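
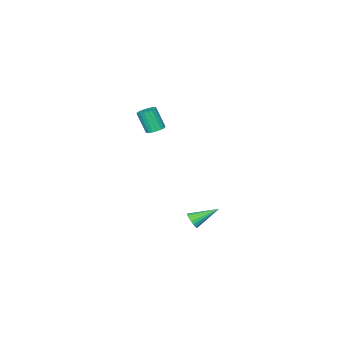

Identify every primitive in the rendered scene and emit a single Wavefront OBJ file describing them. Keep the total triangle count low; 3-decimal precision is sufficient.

v 0.995 0.388 2.77
v 1.263 0.8 2.939
v 1.373 0.244 4.119
v 1.105 -0.168 3.95
v 1.044 0.858 2.986
v 1.155 0.302 4.167
v 0.815 0.823 2.991
v 0.926 0.267 4.172
v 0.622 0.702 2.952
v 0.733 0.146 4.133
v 0.503 0.518 2.877
v 0.613 -0.038 4.058
v 0.481 0.309 2.78
v 0.591 -0.247 3.961
v 0.561 0.115 2.682
v 0.671 -0.441 3.863
v 0.727 -0.024 2.601
v 0.837 -0.58 3.781
v 0.945 -0.082 2.553
v 1.056 -0.638 3.734
v 1.174 -0.047 2.548
v 1.285 -0.603 3.729
v 1.367 0.074 2.587
v 1.478 -0.482 3.768
v 1.487 0.258 2.662
v 1.597 -0.298 3.843
v 1.509 0.467 2.759
v 1.619 -0.089 3.94
v 1.429 0.661 2.857
v 1.539 0.105 4.038
v -0.207 1.782 -3.8
v 0.118 1.891 -3.408
v -1.353 2.538 -3.06
v 0.146 2.072 -3.55
v 0.103 2.195 -3.742
v -0 2.237 -3.944
v -0.144 2.188 -4.119
v -0.301 2.059 -4.23
v -0.439 1.875 -4.255
v -0.531 1.673 -4.191
v -0.559 1.492 -4.049
v -0.517 1.369 -3.858
v -0.413 1.327 -3.655
v -0.269 1.376 -3.481
v -0.112 1.505 -3.37
v 0.026 1.689 -3.344
f 2 1 5
f 2 5 3
f 3 5 6
f 3 6 4
f 5 1 7
f 5 7 6
f 6 7 8
f 6 8 4
f 7 1 9
f 7 9 8
f 8 9 10
f 8 10 4
f 9 1 11
f 9 11 10
f 10 11 12
f 10 12 4
f 11 1 13
f 11 13 12
f 12 13 14
f 12 14 4
f 13 1 15
f 13 15 14
f 14 15 16
f 14 16 4
f 15 1 17
f 15 17 16
f 16 17 18
f 16 18 4
f 17 1 19
f 17 19 18
f 18 19 20
f 18 20 4
f 19 1 21
f 19 21 20
f 20 21 22
f 20 22 4
f 21 1 23
f 21 23 22
f 22 23 24
f 22 24 4
f 23 1 25
f 23 25 24
f 24 25 26
f 24 26 4
f 25 1 27
f 25 27 26
f 26 27 28
f 26 28 4
f 27 1 29
f 27 29 28
f 28 29 30
f 28 30 4
f 29 1 2
f 29 2 30
f 30 2 3
f 30 3 4
f 32 31 34
f 32 34 33
f 34 31 35
f 34 35 33
f 35 31 36
f 35 36 33
f 36 31 37
f 36 37 33
f 37 31 38
f 37 38 33
f 38 31 39
f 38 39 33
f 39 31 40
f 39 40 33
f 40 31 41
f 40 41 33
f 41 31 42
f 41 42 33
f 42 31 43
f 42 43 33
f 43 31 44
f 43 44 33
f 44 31 45
f 44 45 33
f 45 31 46
f 45 46 33
f 46 31 32
f 46 32 33



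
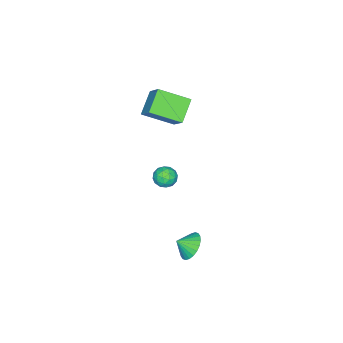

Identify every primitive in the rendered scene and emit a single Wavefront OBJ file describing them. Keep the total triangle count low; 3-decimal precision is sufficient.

v -4.283 -2.346 3.739
v -3.545 -1.265 5.018
v -5.272 -0.627 2.857
v -4.534 0.454 4.136
v -2.886 -2.074 2.704
v -2.148 -0.993 3.983
v -3.875 -0.355 1.822
v -3.137 0.726 3.101
v 0.726 3.796 -4.15
v 1.182 3.413 -4.966
v 1.254 3.144 -3.55
v 1.43 3.704 -4.868
v 1.571 4.008 -4.661
v 1.583 4.28 -4.377
v 1.465 4.478 -4.057
v 1.234 4.573 -3.752
v 0.926 4.549 -3.507
v 0.588 4.41 -3.36
v 0.271 4.178 -3.333
v 0.023 3.887 -3.431
v -0.118 3.583 -3.638
v -0.13 3.311 -3.923
v -0.012 3.113 -4.242
v 0.219 3.018 -4.547
v 0.527 3.042 -4.792
v 0.865 3.181 -4.939
v 0.452 2.716 1.93
v 0.971 2.693 1.351
v 0.689 1.507 2.189
v 1.208 1.484 1.61
v 1.357 1.901 2.25
v 1.211 2.648 2.09
v 0.449 1.552 1.45
v 0.303 2.299 1.29
v 0.969 1.974 1.054
v 1.53 2.19 1.548
v 0.13 2.01 1.992
v 0.691 2.226 2.486
v 0.691 2.811 1.618
v 0.969 1.389 1.922
v 1.057 1.634 2.298
v 1.362 1.621 1.958
v 0.832 2.784 2.052
v 1.137 2.771 1.712
v 1.364 2.305 2.24
v 0.523 1.429 1.828
v 0.828 1.416 1.488
v 0.298 2.579 1.582
v 0.603 2.566 1.242
v 0.296 1.895 1.3
v 0.995 2.375 1.103
v 1.134 1.664 1.255
v 0.688 1.704 1.161
v 0.602 2.143 1.067
v 1.324 2.502 1.393
v 1.464 1.791 1.545
v 1.551 2.036 1.922
v 1.465 2.475 1.828
v 1.323 2.079 1.219
v 0.196 2.409 1.995
v 0.336 1.698 2.147
v 0.195 1.725 1.712
v 0.109 2.164 1.618
v 0.526 2.536 2.285
v 0.665 1.825 2.437
v 1.058 2.057 2.473
v 0.972 2.496 2.379
v 0.337 2.121 2.321
f 2 4 1
f 5 2 1
f 1 4 3
f 3 5 1
f 2 8 4
f 6 2 5
f 6 8 2
f 4 8 3
f 7 5 3
f 3 8 7
f 7 6 5
f 8 6 7
f 10 9 12
f 10 12 11
f 12 9 13
f 12 13 11
f 13 9 14
f 13 14 11
f 14 9 15
f 14 15 11
f 15 9 16
f 15 16 11
f 16 9 17
f 16 17 11
f 17 9 18
f 17 18 11
f 18 9 19
f 18 19 11
f 19 9 20
f 19 20 11
f 20 9 21
f 20 21 11
f 21 9 22
f 21 22 11
f 22 9 23
f 22 23 11
f 23 9 24
f 23 24 11
f 24 9 25
f 24 25 11
f 25 9 26
f 25 26 11
f 26 9 10
f 26 10 11
f 27 64 43
f 64 38 67
f 43 67 32
f 64 67 43
f 27 43 39
f 43 32 44
f 39 44 28
f 43 44 39
f 27 39 48
f 39 28 49
f 48 49 34
f 39 49 48
f 27 48 60
f 48 34 63
f 60 63 37
f 48 63 60
f 27 60 64
f 60 37 68
f 64 68 38
f 60 68 64
f 28 44 55
f 44 32 58
f 55 58 36
f 44 58 55
f 32 67 45
f 67 38 66
f 45 66 31
f 67 66 45
f 38 68 65
f 68 37 61
f 65 61 29
f 68 61 65
f 37 63 62
f 63 34 50
f 62 50 33
f 63 50 62
f 34 49 54
f 49 28 51
f 54 51 35
f 49 51 54
f 30 56 42
f 56 36 57
f 42 57 31
f 56 57 42
f 30 42 40
f 42 31 41
f 40 41 29
f 42 41 40
f 30 40 47
f 40 29 46
f 47 46 33
f 40 46 47
f 30 47 52
f 47 33 53
f 52 53 35
f 47 53 52
f 30 52 56
f 52 35 59
f 56 59 36
f 52 59 56
f 31 57 45
f 57 36 58
f 45 58 32
f 57 58 45
f 29 41 65
f 41 31 66
f 65 66 38
f 41 66 65
f 33 46 62
f 46 29 61
f 62 61 37
f 46 61 62
f 35 53 54
f 53 33 50
f 54 50 34
f 53 50 54
f 36 59 55
f 59 35 51
f 55 51 28
f 59 51 55



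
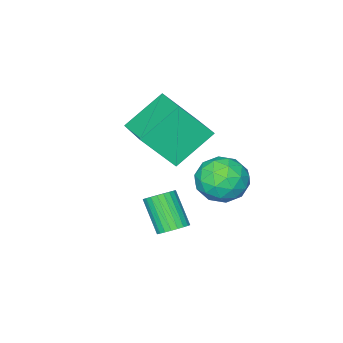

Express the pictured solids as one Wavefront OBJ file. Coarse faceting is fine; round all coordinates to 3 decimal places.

v -2.571 2.609 -3.363
v -2.024 2.174 -4.106
v -3.896 1.746 -3.834
v -3.349 1.311 -4.577
v -3.155 1.084 -3.602
v -2.337 1.618 -3.31
v -3.583 2.302 -4.63
v -2.765 2.836 -4.338
v -2.649 1.985 -4.889
v -2.385 1.232 -4.253
v -3.535 2.688 -3.687
v -3.271 1.935 -3.051
v -2.181 2.467 -3.693
v -3.739 1.453 -4.247
v -3.625 1.319 -3.674
v -3.304 1.064 -4.11
v -2.365 2.14 -3.225
v -2.043 1.885 -3.662
v -2.708 1.244 -3.366
v -3.877 2.035 -4.278
v -3.555 1.78 -4.715
v -2.616 2.856 -3.83
v -2.295 2.601 -4.266
v -3.212 2.676 -4.574
v -2.227 2.101 -4.59
v -3.006 1.593 -4.867
v -3.144 2.176 -4.898
v -2.663 2.489 -4.726
v -2.072 1.658 -4.216
v -2.851 1.151 -4.493
v -2.737 1.017 -3.92
v -2.256 1.331 -3.749
v -2.439 1.547 -4.677
v -3.069 2.769 -3.447
v -3.848 2.262 -3.724
v -3.664 2.589 -4.191
v -3.183 2.903 -4.02
v -2.914 2.327 -3.073
v -3.693 1.819 -3.35
v -3.257 1.431 -3.214
v -2.776 1.744 -3.042
v -3.481 2.373 -3.263
v 0.957 3.958 -3.44
v 1.213 3.553 -3.73
v 1.039 2.657 -2.63
v 0.783 3.062 -2.34
v 1.382 3.646 -3.628
v 1.209 2.749 -2.527
v 1.487 3.787 -3.497
v 1.313 2.89 -2.397
v 1.511 3.953 -3.357
v 1.337 3.056 -2.257
v 1.45 4.12 -3.23
v 1.277 3.223 -2.13
v 1.315 4.263 -3.135
v 1.141 3.366 -2.035
v 1.124 4.359 -3.087
v 0.951 3.462 -1.987
v 0.909 4.395 -3.092
v 0.736 3.498 -1.992
v 0.701 4.363 -3.15
v 0.527 3.467 -2.05
v 0.531 4.271 -3.253
v 0.358 3.374 -2.152
v 0.427 4.13 -3.383
v 0.253 3.233 -2.283
v 0.403 3.964 -3.523
v 0.229 3.067 -2.423
v 0.463 3.797 -3.65
v 0.29 2.9 -2.55
v 0.599 3.654 -3.745
v 0.425 2.757 -2.645
v 0.789 3.558 -3.793
v 0.616 2.661 -2.693
v 1.004 3.522 -3.788
v 0.831 2.625 -2.688
v -2.212 -0.428 -3.467
v -3.673 -0.131 -2.305
v -1.53 1.224 -3.031
v -2.99 1.521 -1.869
v -1.27 -1.181 -2.091
v -2.73 -0.884 -0.929
v -0.587 0.471 -1.655
v -2.048 0.768 -0.493
f 1 38 17
f 38 12 41
f 17 41 6
f 38 41 17
f 1 17 13
f 17 6 18
f 13 18 2
f 17 18 13
f 1 13 22
f 13 2 23
f 22 23 8
f 13 23 22
f 1 22 34
f 22 8 37
f 34 37 11
f 22 37 34
f 1 34 38
f 34 11 42
f 38 42 12
f 34 42 38
f 2 18 29
f 18 6 32
f 29 32 10
f 18 32 29
f 6 41 19
f 41 12 40
f 19 40 5
f 41 40 19
f 12 42 39
f 42 11 35
f 39 35 3
f 42 35 39
f 11 37 36
f 37 8 24
f 36 24 7
f 37 24 36
f 8 23 28
f 23 2 25
f 28 25 9
f 23 25 28
f 4 30 16
f 30 10 31
f 16 31 5
f 30 31 16
f 4 16 14
f 16 5 15
f 14 15 3
f 16 15 14
f 4 14 21
f 14 3 20
f 21 20 7
f 14 20 21
f 4 21 26
f 21 7 27
f 26 27 9
f 21 27 26
f 4 26 30
f 26 9 33
f 30 33 10
f 26 33 30
f 5 31 19
f 31 10 32
f 19 32 6
f 31 32 19
f 3 15 39
f 15 5 40
f 39 40 12
f 15 40 39
f 7 20 36
f 20 3 35
f 36 35 11
f 20 35 36
f 9 27 28
f 27 7 24
f 28 24 8
f 27 24 28
f 10 33 29
f 33 9 25
f 29 25 2
f 33 25 29
f 44 43 47
f 44 47 45
f 45 47 48
f 45 48 46
f 47 43 49
f 47 49 48
f 48 49 50
f 48 50 46
f 49 43 51
f 49 51 50
f 50 51 52
f 50 52 46
f 51 43 53
f 51 53 52
f 52 53 54
f 52 54 46
f 53 43 55
f 53 55 54
f 54 55 56
f 54 56 46
f 55 43 57
f 55 57 56
f 56 57 58
f 56 58 46
f 57 43 59
f 57 59 58
f 58 59 60
f 58 60 46
f 59 43 61
f 59 61 60
f 60 61 62
f 60 62 46
f 61 43 63
f 61 63 62
f 62 63 64
f 62 64 46
f 63 43 65
f 63 65 64
f 64 65 66
f 64 66 46
f 65 43 67
f 65 67 66
f 66 67 68
f 66 68 46
f 67 43 69
f 67 69 68
f 68 69 70
f 68 70 46
f 69 43 71
f 69 71 70
f 70 71 72
f 70 72 46
f 71 43 73
f 71 73 72
f 72 73 74
f 72 74 46
f 73 43 75
f 73 75 74
f 74 75 76
f 74 76 46
f 75 43 44
f 75 44 76
f 76 44 45
f 76 45 46
f 78 80 77
f 81 78 77
f 77 80 79
f 79 81 77
f 78 84 80
f 82 78 81
f 82 84 78
f 80 84 79
f 83 81 79
f 79 84 83
f 83 82 81
f 84 82 83



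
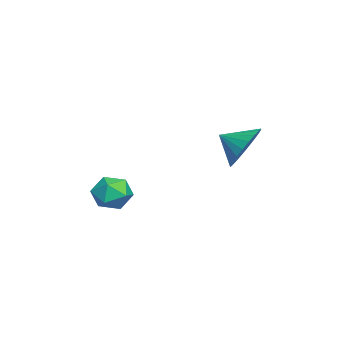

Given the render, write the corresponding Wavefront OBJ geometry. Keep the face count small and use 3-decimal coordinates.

v -1.447 1.019 2.26
v -0.564 0.629 1.823
v -1.613 0.041 2.8
v -0.415 0.796 2.171
v -0.423 0.997 2.533
v -0.587 1.201 2.853
v -0.882 1.377 3.083
v -1.263 1.499 3.187
v -1.672 1.548 3.151
v -2.047 1.517 2.979
v -2.331 1.41 2.697
v -2.48 1.243 2.349
v -2.471 1.042 1.988
v -2.307 0.838 1.668
v -2.012 0.662 1.438
v -1.631 0.539 1.333
v -1.222 0.49 1.37
v -0.847 0.522 1.542
v -1.091 -2.992 -0.115
v -0.553 -3.392 -0.641
v -1.087 -4.088 0.721
v -0.549 -4.488 0.195
v -0.284 -3.814 0.643
v -0.287 -3.136 0.126
v -1.353 -4.344 -0.046
v -1.356 -3.666 -0.563
v -0.715 -4.227 -0.599
v -0.055 -3.899 -0.173
v -1.585 -3.581 0.253
v -0.925 -3.253 0.679
f 2 1 4
f 2 4 3
f 4 1 5
f 4 5 3
f 5 1 6
f 5 6 3
f 6 1 7
f 6 7 3
f 7 1 8
f 7 8 3
f 8 1 9
f 8 9 3
f 9 1 10
f 9 10 3
f 10 1 11
f 10 11 3
f 11 1 12
f 11 12 3
f 12 1 13
f 12 13 3
f 13 1 14
f 13 14 3
f 14 1 15
f 14 15 3
f 15 1 16
f 15 16 3
f 16 1 17
f 16 17 3
f 17 1 18
f 17 18 3
f 18 1 2
f 18 2 3
f 19 30 24
f 19 24 20
f 19 20 26
f 19 26 29
f 19 29 30
f 20 24 28
f 24 30 23
f 30 29 21
f 29 26 25
f 26 20 27
f 22 28 23
f 22 23 21
f 22 21 25
f 22 25 27
f 22 27 28
f 23 28 24
f 21 23 30
f 25 21 29
f 27 25 26
f 28 27 20



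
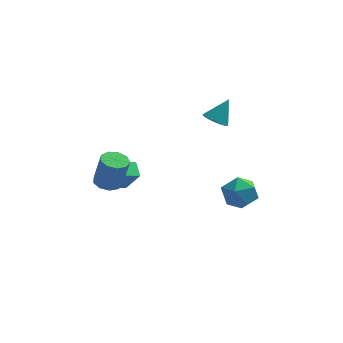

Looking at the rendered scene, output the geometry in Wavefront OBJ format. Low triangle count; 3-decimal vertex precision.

v -4.717 2.571 -3.844
v -3.849 2.093 -2.354
v -5.036 3.495 -3.363
v -4.167 3.018 -1.872
v -3.473 3.262 -4.348
v -2.604 2.785 -2.857
v -3.791 4.187 -3.866
v -2.923 3.709 -2.376
v 2.756 -1.027 -0.069
v 3.467 -1.218 -0.947
v 2.973 -2.782 0.487
v 3.684 -2.973 -0.391
v 4.006 -2.287 0.469
v 3.872 -1.202 0.125
v 2.568 -2.798 -0.585
v 2.434 -1.713 -0.929
v 3.351 -2.312 -1.266
v 4.24 -1.996 -0.615
v 2.2 -2.004 0.155
v 3.089 -1.688 0.806
v 1.662 2.393 2.46
v 2.308 1.94 2.327
v 2.378 3.027 3.78
v 2.379 2.197 2.165
v 2.341 2.484 2.048
v 2.2 2.757 1.993
v 1.977 2.975 2.01
v 1.706 3.104 2.095
v 1.428 3.125 2.236
v 1.186 3.035 2.411
v 1.016 2.847 2.593
v 0.945 2.59 2.755
v 0.982 2.303 2.872
v 1.123 2.03 2.927
v 1.346 1.812 2.91
v 1.618 1.683 2.825
v 1.895 1.662 2.684
v 2.138 1.752 2.509
v -4.225 0.635 -1.804
v -3.623 1.223 -1.921
v -3.172 1.152 0.047
v -3.775 0.565 0.164
v -4.129 1.48 -1.795
v -3.678 1.409 0.172
v -4.681 1.341 -1.674
v -4.23 1.271 0.294
v -5.019 0.873 -1.613
v -4.568 0.802 0.354
v -4.986 0.293 -1.642
v -4.535 0.222 0.326
v -4.597 -0.127 -1.746
v -4.146 -0.198 0.222
v -4.034 -0.19 -1.877
v -3.583 -0.26 0.09
v -3.561 0.134 -1.974
v -3.11 0.063 -0.006
v -3.398 0.692 -1.991
v -2.947 0.621 -0.024
f 2 4 1
f 5 2 1
f 1 4 3
f 3 5 1
f 2 8 4
f 6 2 5
f 6 8 2
f 4 8 3
f 7 5 3
f 3 8 7
f 7 6 5
f 8 6 7
f 9 20 14
f 9 14 10
f 9 10 16
f 9 16 19
f 9 19 20
f 10 14 18
f 14 20 13
f 20 19 11
f 19 16 15
f 16 10 17
f 12 18 13
f 12 13 11
f 12 11 15
f 12 15 17
f 12 17 18
f 13 18 14
f 11 13 20
f 15 11 19
f 17 15 16
f 18 17 10
f 22 21 24
f 22 24 23
f 24 21 25
f 24 25 23
f 25 21 26
f 25 26 23
f 26 21 27
f 26 27 23
f 27 21 28
f 27 28 23
f 28 21 29
f 28 29 23
f 29 21 30
f 29 30 23
f 30 21 31
f 30 31 23
f 31 21 32
f 31 32 23
f 32 21 33
f 32 33 23
f 33 21 34
f 33 34 23
f 34 21 35
f 34 35 23
f 35 21 36
f 35 36 23
f 36 21 37
f 36 37 23
f 37 21 38
f 37 38 23
f 38 21 22
f 38 22 23
f 40 39 43
f 40 43 41
f 41 43 44
f 41 44 42
f 43 39 45
f 43 45 44
f 44 45 46
f 44 46 42
f 45 39 47
f 45 47 46
f 46 47 48
f 46 48 42
f 47 39 49
f 47 49 48
f 48 49 50
f 48 50 42
f 49 39 51
f 49 51 50
f 50 51 52
f 50 52 42
f 51 39 53
f 51 53 52
f 52 53 54
f 52 54 42
f 53 39 55
f 53 55 54
f 54 55 56
f 54 56 42
f 55 39 57
f 55 57 56
f 56 57 58
f 56 58 42
f 57 39 40
f 57 40 58
f 58 40 41
f 58 41 42



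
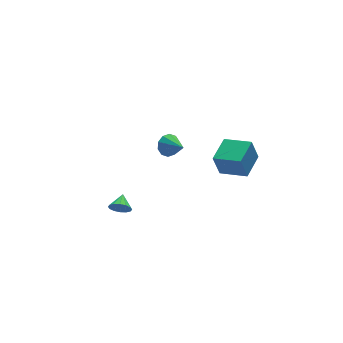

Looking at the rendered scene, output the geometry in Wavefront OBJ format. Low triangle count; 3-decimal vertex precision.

v 0.776 3.416 2.902
v 1.421 3.289 2.396
v 1.124 2.084 3.678
v 1.585 3.566 2.796
v 1.44 3.785 3.236
v 1.041 3.862 3.549
v 0.541 3.77 3.615
v 0.13 3.542 3.408
v -0.034 3.266 3.008
v 0.112 3.047 2.568
v 0.511 2.969 2.255
v 1.011 3.061 2.189
v 2.892 0.683 1.603
v 2.478 0.832 3.131
v 4.29 1.912 1.861
v 3.877 2.061 3.389
v 4.043 -0.721 2.051
v 3.63 -0.572 3.579
v 5.442 0.508 2.309
v 5.028 0.657 3.837
v -4.091 -0.053 1.915
v -3.698 -0.05 1.312
v -3.529 0.753 2.285
v -3.982 0.18 1.242
v -4.296 0.347 1.353
v -4.555 0.408 1.615
v -4.689 0.345 1.956
v -4.663 0.175 2.287
v -4.484 -0.056 2.518
v -4.199 -0.286 2.588
v -3.885 -0.454 2.477
v -3.627 -0.514 2.216
v -3.492 -0.451 1.874
v -3.518 -0.281 1.543
f 2 1 4
f 2 4 3
f 4 1 5
f 4 5 3
f 5 1 6
f 5 6 3
f 6 1 7
f 6 7 3
f 7 1 8
f 7 8 3
f 8 1 9
f 8 9 3
f 9 1 10
f 9 10 3
f 10 1 11
f 10 11 3
f 11 1 12
f 11 12 3
f 12 1 2
f 12 2 3
f 14 16 13
f 17 14 13
f 13 16 15
f 15 17 13
f 14 20 16
f 18 14 17
f 18 20 14
f 16 20 15
f 19 17 15
f 15 20 19
f 19 18 17
f 20 18 19
f 22 21 24
f 22 24 23
f 24 21 25
f 24 25 23
f 25 21 26
f 25 26 23
f 26 21 27
f 26 27 23
f 27 21 28
f 27 28 23
f 28 21 29
f 28 29 23
f 29 21 30
f 29 30 23
f 30 21 31
f 30 31 23
f 31 21 32
f 31 32 23
f 32 21 33
f 32 33 23
f 33 21 34
f 33 34 23
f 34 21 22
f 34 22 23



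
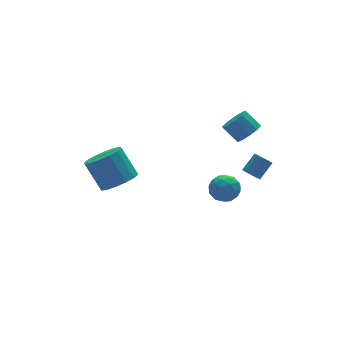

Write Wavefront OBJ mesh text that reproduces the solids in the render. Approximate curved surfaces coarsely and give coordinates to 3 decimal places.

v 1.892 -1.892 0.989
v 2.206 -1.684 0.603
v 3.043 -1.46 1.404
v 2.728 -1.668 1.791
v 1.995 -1.419 0.75
v 2.832 -1.195 1.551
v 1.735 -1.375 1.009
v 2.572 -1.152 1.81
v 1.549 -1.573 1.259
v 2.385 -1.35 2.06
v 1.523 -1.92 1.383
v 2.36 -1.697 2.184
v 1.669 -2.254 1.323
v 2.506 -2.03 2.124
v 1.92 -2.418 1.107
v 2.757 -2.194 1.908
v 2.157 -2.336 0.836
v 2.994 -2.112 1.637
v 2.27 -2.046 0.637
v 3.107 -1.822 1.438
v 2.176 -1.101 3.556
v 2.737 -1.32 4.097
v 2.286 -0.577 4.865
v 1.724 -0.359 4.324
v 2.919 -0.936 3.833
v 2.467 -0.193 4.601
v 2.817 -0.615 3.462
v 2.365 0.128 4.23
v 2.47 -0.48 3.128
v 2.018 0.263 3.896
v 2.01 -0.582 2.957
v 1.559 0.161 3.725
v 1.614 -0.883 3.015
v 1.163 -0.14 3.783
v 1.433 -1.267 3.279
v 0.981 -0.524 4.047
v 1.535 -1.588 3.65
v 1.083 -0.845 4.418
v 1.882 -1.723 3.984
v 1.43 -0.98 4.752
v 2.341 -1.621 4.155
v 1.89 -0.878 4.923
v 1.662 2.071 -2.964
v 2.312 2.196 -2.318
v 2.288 0.764 -3.342
v 2.938 0.889 -2.696
v 2.063 0.725 -2.445
v 1.676 1.532 -2.212
v 2.924 1.428 -3.448
v 2.537 2.235 -3.215
v 3.092 1.798 -2.617
v 2.56 1.364 -1.997
v 2.04 1.596 -3.663
v 1.508 1.162 -3.043
v 1.932 2.248 -2.608
v 2.668 0.712 -3.052
v 2.154 0.615 -2.905
v 2.536 0.689 -2.525
v 1.558 1.858 -2.546
v 1.94 1.931 -2.166
v 1.794 1.067 -2.24
v 2.66 1.029 -3.494
v 3.042 1.102 -3.114
v 2.064 2.271 -3.135
v 2.446 2.345 -2.755
v 2.806 1.893 -3.42
v 2.773 2.088 -2.404
v 3.141 1.32 -2.626
v 3.133 1.636 -3.068
v 2.905 2.111 -2.931
v 2.46 1.833 -2.04
v 2.828 1.065 -2.262
v 2.314 0.968 -2.114
v 2.086 1.443 -1.977
v 2.919 1.599 -2.216
v 1.772 1.895 -3.398
v 2.14 1.127 -3.62
v 2.514 1.517 -3.683
v 2.286 1.992 -3.546
v 1.459 1.64 -3.034
v 1.827 0.872 -3.256
v 1.695 0.849 -2.729
v 1.467 1.324 -2.592
v 1.681 1.361 -3.444
v -3.505 2.283 -0.569
v -2.429 2.394 -0.368
v -2.819 3.488 1.11
v -3.895 3.377 0.909
v -2.559 2.823 -0.719
v -2.948 3.917 0.759
v -2.942 3.107 -1.031
v -3.331 4.201 0.447
v -3.475 3.17 -1.218
v -3.865 4.265 0.26
v -4.017 2.996 -1.232
v -4.407 4.09 0.246
v -4.422 2.63 -1.068
v -4.812 3.725 0.41
v -4.581 2.172 -0.77
v -4.971 3.266 0.708
v -4.452 1.743 -0.419
v -4.841 2.837 1.059
v -4.069 1.459 -0.107
v -4.458 2.553 1.371
v -3.535 1.395 0.08
v -3.925 2.49 1.558
v -2.993 1.57 0.094
v -3.383 2.664 1.572
v -2.588 1.935 -0.07
v -2.978 3.03 1.408
f 2 1 5
f 2 5 3
f 3 5 6
f 3 6 4
f 5 1 7
f 5 7 6
f 6 7 8
f 6 8 4
f 7 1 9
f 7 9 8
f 8 9 10
f 8 10 4
f 9 1 11
f 9 11 10
f 10 11 12
f 10 12 4
f 11 1 13
f 11 13 12
f 12 13 14
f 12 14 4
f 13 1 15
f 13 15 14
f 14 15 16
f 14 16 4
f 15 1 17
f 15 17 16
f 16 17 18
f 16 18 4
f 17 1 19
f 17 19 18
f 18 19 20
f 18 20 4
f 19 1 2
f 19 2 20
f 20 2 3
f 20 3 4
f 22 21 25
f 22 25 23
f 23 25 26
f 23 26 24
f 25 21 27
f 25 27 26
f 26 27 28
f 26 28 24
f 27 21 29
f 27 29 28
f 28 29 30
f 28 30 24
f 29 21 31
f 29 31 30
f 30 31 32
f 30 32 24
f 31 21 33
f 31 33 32
f 32 33 34
f 32 34 24
f 33 21 35
f 33 35 34
f 34 35 36
f 34 36 24
f 35 21 37
f 35 37 36
f 36 37 38
f 36 38 24
f 37 21 39
f 37 39 38
f 38 39 40
f 38 40 24
f 39 21 41
f 39 41 40
f 40 41 42
f 40 42 24
f 41 21 22
f 41 22 42
f 42 22 23
f 42 23 24
f 43 80 59
f 80 54 83
f 59 83 48
f 80 83 59
f 43 59 55
f 59 48 60
f 55 60 44
f 59 60 55
f 43 55 64
f 55 44 65
f 64 65 50
f 55 65 64
f 43 64 76
f 64 50 79
f 76 79 53
f 64 79 76
f 43 76 80
f 76 53 84
f 80 84 54
f 76 84 80
f 44 60 71
f 60 48 74
f 71 74 52
f 60 74 71
f 48 83 61
f 83 54 82
f 61 82 47
f 83 82 61
f 54 84 81
f 84 53 77
f 81 77 45
f 84 77 81
f 53 79 78
f 79 50 66
f 78 66 49
f 79 66 78
f 50 65 70
f 65 44 67
f 70 67 51
f 65 67 70
f 46 72 58
f 72 52 73
f 58 73 47
f 72 73 58
f 46 58 56
f 58 47 57
f 56 57 45
f 58 57 56
f 46 56 63
f 56 45 62
f 63 62 49
f 56 62 63
f 46 63 68
f 63 49 69
f 68 69 51
f 63 69 68
f 46 68 72
f 68 51 75
f 72 75 52
f 68 75 72
f 47 73 61
f 73 52 74
f 61 74 48
f 73 74 61
f 45 57 81
f 57 47 82
f 81 82 54
f 57 82 81
f 49 62 78
f 62 45 77
f 78 77 53
f 62 77 78
f 51 69 70
f 69 49 66
f 70 66 50
f 69 66 70
f 52 75 71
f 75 51 67
f 71 67 44
f 75 67 71
f 86 85 89
f 86 89 87
f 87 89 90
f 87 90 88
f 89 85 91
f 89 91 90
f 90 91 92
f 90 92 88
f 91 85 93
f 91 93 92
f 92 93 94
f 92 94 88
f 93 85 95
f 93 95 94
f 94 95 96
f 94 96 88
f 95 85 97
f 95 97 96
f 96 97 98
f 96 98 88
f 97 85 99
f 97 99 98
f 98 99 100
f 98 100 88
f 99 85 101
f 99 101 100
f 100 101 102
f 100 102 88
f 101 85 103
f 101 103 102
f 102 103 104
f 102 104 88
f 103 85 105
f 103 105 104
f 104 105 106
f 104 106 88
f 105 85 107
f 105 107 106
f 106 107 108
f 106 108 88
f 107 85 109
f 107 109 108
f 108 109 110
f 108 110 88
f 109 85 86
f 109 86 110
f 110 86 87
f 110 87 88



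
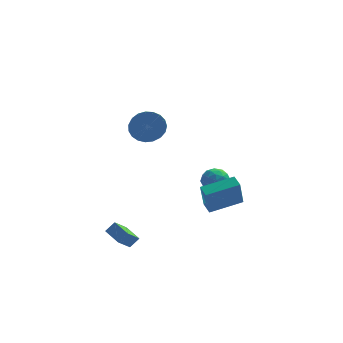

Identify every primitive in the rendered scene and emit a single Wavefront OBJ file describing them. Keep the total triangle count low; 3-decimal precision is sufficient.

v -3.039 -3.837 -4.353
v -3.651 -4.592 -3.505
v -3.833 -2.842 -4.041
v -4.445 -3.597 -3.193
v -2.515 -3.603 -3.767
v -3.127 -4.358 -2.919
v -3.309 -2.608 -3.455
v -3.921 -3.363 -2.607
v 0.913 2.887 -2.549
v 1.69 3.006 -3.076
v 1.73 2.094 -1.524
v 2.507 2.213 -2.051
v 2.119 2.953 -1.607
v 1.614 3.443 -2.24
v 1.806 1.657 -2.36
v 1.301 2.147 -2.993
v 2.242 2.246 -2.959
v 2.435 3.047 -2.494
v 0.985 2.053 -2.106
v 1.178 2.854 -1.641
v 1.23 3.016 -2.902
v 2.19 2.084 -1.698
v 1.962 2.519 -1.437
v 2.419 2.589 -1.746
v 1.185 3.273 -2.411
v 1.642 3.343 -2.721
v 1.894 3.312 -1.857
v 1.778 1.757 -1.879
v 2.235 1.827 -2.189
v 1.001 2.511 -2.854
v 1.458 2.581 -3.163
v 1.526 1.788 -2.743
v 2.011 2.639 -3.144
v 2.491 2.173 -2.541
v 2.079 1.846 -2.723
v 1.782 2.134 -3.095
v 2.124 3.11 -2.87
v 2.604 2.644 -2.268
v 2.376 3.079 -2.007
v 2.08 3.367 -2.379
v 2.449 2.663 -2.801
v 0.816 2.456 -2.332
v 1.296 1.99 -1.73
v 1.34 1.733 -2.221
v 1.044 2.021 -2.593
v 0.929 2.927 -2.059
v 1.409 2.461 -1.456
v 1.638 2.966 -1.505
v 1.341 3.254 -1.877
v 0.971 2.437 -1.799
v 1.406 -0.251 -3.471
v 1.2 -0.974 -1.607
v 1.063 0.497 -3.219
v 0.857 -0.227 -1.355
v 3.383 0.487 -2.965
v 3.177 -0.237 -1.101
v 3.04 1.234 -2.713
v 2.834 0.511 -0.849
v -2.244 0.015 3.398
v -1.492 -0.303 2.706
v -1.324 -2.093 3.711
v -2.076 -1.775 4.402
v -1.249 -0.103 3.021
v -1.082 -1.894 4.026
v -1.179 0.117 3.401
v -1.011 -1.673 4.406
v -1.292 0.319 3.781
v -1.125 -1.471 4.786
v -1.57 0.469 4.094
v -1.403 -1.321 5.099
v -1.965 0.541 4.287
v -1.797 -1.25 5.292
v -2.408 0.521 4.326
v -2.24 -1.269 5.331
v -2.822 0.414 4.205
v -2.654 -1.376 5.21
v -3.137 0.238 3.944
v -2.969 -1.552 4.949
v -3.297 0.024 3.588
v -3.129 -1.767 4.593
v -3.275 -0.192 3.2
v -3.107 -1.983 4.205
v -3.075 -0.372 2.846
v -2.907 -2.163 3.851
v -2.731 -0.485 2.587
v -2.563 -2.276 3.592
v -2.303 -0.512 2.468
v -2.135 -2.302 3.473
v -1.865 -0.447 2.51
v -1.697 -2.238 3.515
f 2 4 1
f 5 2 1
f 1 4 3
f 3 5 1
f 2 8 4
f 6 2 5
f 6 8 2
f 4 8 3
f 7 5 3
f 3 8 7
f 7 6 5
f 8 6 7
f 9 46 25
f 46 20 49
f 25 49 14
f 46 49 25
f 9 25 21
f 25 14 26
f 21 26 10
f 25 26 21
f 9 21 30
f 21 10 31
f 30 31 16
f 21 31 30
f 9 30 42
f 30 16 45
f 42 45 19
f 30 45 42
f 9 42 46
f 42 19 50
f 46 50 20
f 42 50 46
f 10 26 37
f 26 14 40
f 37 40 18
f 26 40 37
f 14 49 27
f 49 20 48
f 27 48 13
f 49 48 27
f 20 50 47
f 50 19 43
f 47 43 11
f 50 43 47
f 19 45 44
f 45 16 32
f 44 32 15
f 45 32 44
f 16 31 36
f 31 10 33
f 36 33 17
f 31 33 36
f 12 38 24
f 38 18 39
f 24 39 13
f 38 39 24
f 12 24 22
f 24 13 23
f 22 23 11
f 24 23 22
f 12 22 29
f 22 11 28
f 29 28 15
f 22 28 29
f 12 29 34
f 29 15 35
f 34 35 17
f 29 35 34
f 12 34 38
f 34 17 41
f 38 41 18
f 34 41 38
f 13 39 27
f 39 18 40
f 27 40 14
f 39 40 27
f 11 23 47
f 23 13 48
f 47 48 20
f 23 48 47
f 15 28 44
f 28 11 43
f 44 43 19
f 28 43 44
f 17 35 36
f 35 15 32
f 36 32 16
f 35 32 36
f 18 41 37
f 41 17 33
f 37 33 10
f 41 33 37
f 52 54 51
f 55 52 51
f 51 54 53
f 53 55 51
f 52 58 54
f 56 52 55
f 56 58 52
f 54 58 53
f 57 55 53
f 53 58 57
f 57 56 55
f 58 56 57
f 60 59 63
f 60 63 61
f 61 63 64
f 61 64 62
f 63 59 65
f 63 65 64
f 64 65 66
f 64 66 62
f 65 59 67
f 65 67 66
f 66 67 68
f 66 68 62
f 67 59 69
f 67 69 68
f 68 69 70
f 68 70 62
f 69 59 71
f 69 71 70
f 70 71 72
f 70 72 62
f 71 59 73
f 71 73 72
f 72 73 74
f 72 74 62
f 73 59 75
f 73 75 74
f 74 75 76
f 74 76 62
f 75 59 77
f 75 77 76
f 76 77 78
f 76 78 62
f 77 59 79
f 77 79 78
f 78 79 80
f 78 80 62
f 79 59 81
f 79 81 80
f 80 81 82
f 80 82 62
f 81 59 83
f 81 83 82
f 82 83 84
f 82 84 62
f 83 59 85
f 83 85 84
f 84 85 86
f 84 86 62
f 85 59 87
f 85 87 86
f 86 87 88
f 86 88 62
f 87 59 89
f 87 89 88
f 88 89 90
f 88 90 62
f 89 59 60
f 89 60 90
f 90 60 61
f 90 61 62



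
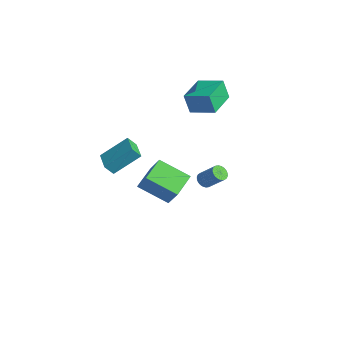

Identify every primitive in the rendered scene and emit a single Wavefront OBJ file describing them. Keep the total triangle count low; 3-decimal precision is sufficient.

v -2.551 -3.938 0.879
v -2.109 -2.455 2.099
v -2.401 -3.465 0.251
v -1.96 -1.983 1.47
v -1.24 -4.337 0.89
v -0.799 -2.855 2.109
v -1.091 -3.865 0.261
v -0.649 -2.382 1.481
v -3.995 1.991 -4.735
v -5.36 0.687 -3.707
v -2.984 2.04 -3.332
v -4.35 0.736 -2.303
v -3.15 0.664 -5.297
v -4.516 -0.64 -4.268
v -2.14 0.713 -3.893
v -3.505 -0.591 -2.865
v -2.97 1.971 2.223
v -3.224 1.706 3.533
v -4.144 3.562 2.317
v -4.399 3.298 3.626
v -1.701 2.882 2.654
v -1.956 2.618 3.963
v -2.876 4.474 2.747
v -3.13 4.209 4.057
v 1.787 0.194 0.147
v 2.086 -0.229 0.102
v 2.932 0.263 1.088
v 2.633 0.686 1.133
v 2.172 -0.106 -0.034
v 3.018 0.387 0.952
v 2.199 0.064 -0.142
v 3.046 0.556 0.844
v 2.164 0.253 -0.206
v 3.01 0.746 0.78
v 2.071 0.433 -0.217
v 2.918 0.926 0.77
v 1.935 0.577 -0.172
v 2.782 1.069 0.815
v 1.776 0.662 -0.078
v 2.623 1.155 0.908
v 1.619 0.676 0.049
v 2.466 1.169 1.036
v 1.488 0.617 0.192
v 2.334 1.109 1.178
v 1.402 0.493 0.328
v 2.248 0.986 1.314
v 1.374 0.324 0.436
v 2.221 0.816 1.422
v 1.41 0.134 0.5
v 2.256 0.627 1.486
v 1.502 -0.046 0.51
v 2.349 0.447 1.497
v 1.638 -0.189 0.465
v 2.485 0.303 1.452
v 1.797 -0.275 0.372
v 2.644 0.218 1.358
v 1.954 -0.289 0.244
v 2.801 0.204 1.231
f 2 4 1
f 5 2 1
f 1 4 3
f 3 5 1
f 2 8 4
f 6 2 5
f 6 8 2
f 4 8 3
f 7 5 3
f 3 8 7
f 7 6 5
f 8 6 7
f 10 12 9
f 13 10 9
f 9 12 11
f 11 13 9
f 10 16 12
f 14 10 13
f 14 16 10
f 12 16 11
f 15 13 11
f 11 16 15
f 15 14 13
f 16 14 15
f 18 20 17
f 21 18 17
f 17 20 19
f 19 21 17
f 18 24 20
f 22 18 21
f 22 24 18
f 20 24 19
f 23 21 19
f 19 24 23
f 23 22 21
f 24 22 23
f 26 25 29
f 26 29 27
f 27 29 30
f 27 30 28
f 29 25 31
f 29 31 30
f 30 31 32
f 30 32 28
f 31 25 33
f 31 33 32
f 32 33 34
f 32 34 28
f 33 25 35
f 33 35 34
f 34 35 36
f 34 36 28
f 35 25 37
f 35 37 36
f 36 37 38
f 36 38 28
f 37 25 39
f 37 39 38
f 38 39 40
f 38 40 28
f 39 25 41
f 39 41 40
f 40 41 42
f 40 42 28
f 41 25 43
f 41 43 42
f 42 43 44
f 42 44 28
f 43 25 45
f 43 45 44
f 44 45 46
f 44 46 28
f 45 25 47
f 45 47 46
f 46 47 48
f 46 48 28
f 47 25 49
f 47 49 48
f 48 49 50
f 48 50 28
f 49 25 51
f 49 51 50
f 50 51 52
f 50 52 28
f 51 25 53
f 51 53 52
f 52 53 54
f 52 54 28
f 53 25 55
f 53 55 54
f 54 55 56
f 54 56 28
f 55 25 57
f 55 57 56
f 56 57 58
f 56 58 28
f 57 25 26
f 57 26 58
f 58 26 27
f 58 27 28



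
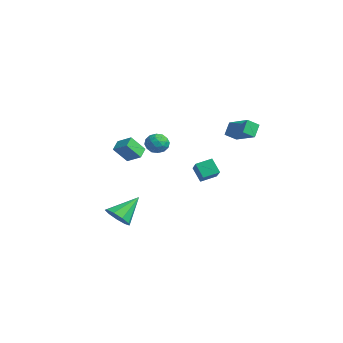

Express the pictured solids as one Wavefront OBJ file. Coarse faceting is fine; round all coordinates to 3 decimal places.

v 1.148 -4.422 -2.242
v 1.945 -4.443 -2.013
v 0.852 -3.118 -1.098
v 1.876 -4.08 -2.444
v 1.467 -3.878 -2.781
v 0.908 -3.93 -2.866
v 0.461 -4.212 -2.659
v 0.336 -4.593 -2.257
v 0.59 -4.894 -1.848
v 1.105 -4.974 -1.624
v 1.64 -4.796 -1.689
v -3.858 -1.998 -0.219
v -3.9 -2.796 0.73
v -4.404 -1.529 0.152
v -4.447 -2.327 1.1
v -3.113 -1.493 0.24
v -3.156 -2.291 1.188
v -3.66 -1.024 0.61
v -3.702 -1.822 1.559
v 2.195 -0.254 0.075
v 1.669 -0.463 0.875
v 2.294 0.612 0.366
v 1.769 0.404 1.167
v 3.651 -0.704 0.913
v 3.126 -0.912 1.714
v 3.751 0.163 1.205
v 3.225 -0.046 2.005
v -2.764 -0.598 0.835
v -2.19 -0.26 1.096
v -2.69 -1.38 1.684
v -2.116 -1.042 1.945
v -2.761 -0.735 1.984
v -2.806 -0.251 1.459
v -2.074 -1.389 1.321
v -2.119 -0.905 0.796
v -1.764 -0.749 1.397
v -2.188 -0.345 1.806
v -2.692 -1.295 0.974
v -3.116 -0.891 1.383
v -2.483 -0.36 0.891
v -2.397 -1.28 1.889
v -2.775 -1.099 1.912
v -2.438 -0.901 2.065
v -2.846 -0.355 1.104
v -2.508 -0.156 1.258
v -2.844 -0.436 1.779
v -2.372 -1.484 1.522
v -2.034 -1.285 1.676
v -2.442 -0.739 0.715
v -2.105 -0.541 0.868
v -2.036 -1.204 1.001
v -1.896 -0.449 1.221
v -1.852 -0.909 1.72
v -1.827 -1.113 1.353
v -1.854 -0.828 1.045
v -2.145 -0.211 1.462
v -2.102 -0.671 1.961
v -2.48 -0.491 1.984
v -2.507 -0.206 1.675
v -1.894 -0.499 1.638
v -2.778 -0.969 0.819
v -2.735 -1.429 1.318
v -2.373 -1.434 1.105
v -2.4 -1.149 0.796
v -3.028 -0.731 1.06
v -2.984 -1.191 1.559
v -3.026 -0.812 1.735
v -3.053 -0.527 1.427
v -2.986 -1.141 1.142
v -0.986 2.745 2.914
v 0.485 3.143 3.491
v -1.001 3.437 2.474
v 0.471 3.835 3.051
v -0.591 2.305 2.209
v 0.881 2.703 2.786
v -0.605 2.997 1.769
v 0.866 3.395 2.346
f 2 1 4
f 2 4 3
f 4 1 5
f 4 5 3
f 5 1 6
f 5 6 3
f 6 1 7
f 6 7 3
f 7 1 8
f 7 8 3
f 8 1 9
f 8 9 3
f 9 1 10
f 9 10 3
f 10 1 11
f 10 11 3
f 11 1 2
f 11 2 3
f 13 15 12
f 16 13 12
f 12 15 14
f 14 16 12
f 13 19 15
f 17 13 16
f 17 19 13
f 15 19 14
f 18 16 14
f 14 19 18
f 18 17 16
f 19 17 18
f 21 23 20
f 24 21 20
f 20 23 22
f 22 24 20
f 21 27 23
f 25 21 24
f 25 27 21
f 23 27 22
f 26 24 22
f 22 27 26
f 26 25 24
f 27 25 26
f 28 65 44
f 65 39 68
f 44 68 33
f 65 68 44
f 28 44 40
f 44 33 45
f 40 45 29
f 44 45 40
f 28 40 49
f 40 29 50
f 49 50 35
f 40 50 49
f 28 49 61
f 49 35 64
f 61 64 38
f 49 64 61
f 28 61 65
f 61 38 69
f 65 69 39
f 61 69 65
f 29 45 56
f 45 33 59
f 56 59 37
f 45 59 56
f 33 68 46
f 68 39 67
f 46 67 32
f 68 67 46
f 39 69 66
f 69 38 62
f 66 62 30
f 69 62 66
f 38 64 63
f 64 35 51
f 63 51 34
f 64 51 63
f 35 50 55
f 50 29 52
f 55 52 36
f 50 52 55
f 31 57 43
f 57 37 58
f 43 58 32
f 57 58 43
f 31 43 41
f 43 32 42
f 41 42 30
f 43 42 41
f 31 41 48
f 41 30 47
f 48 47 34
f 41 47 48
f 31 48 53
f 48 34 54
f 53 54 36
f 48 54 53
f 31 53 57
f 53 36 60
f 57 60 37
f 53 60 57
f 32 58 46
f 58 37 59
f 46 59 33
f 58 59 46
f 30 42 66
f 42 32 67
f 66 67 39
f 42 67 66
f 34 47 63
f 47 30 62
f 63 62 38
f 47 62 63
f 36 54 55
f 54 34 51
f 55 51 35
f 54 51 55
f 37 60 56
f 60 36 52
f 56 52 29
f 60 52 56
f 71 73 70
f 74 71 70
f 70 73 72
f 72 74 70
f 71 77 73
f 75 71 74
f 75 77 71
f 73 77 72
f 76 74 72
f 72 77 76
f 76 75 74
f 77 75 76



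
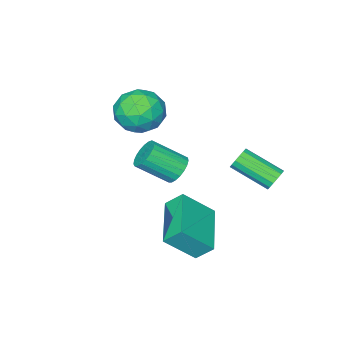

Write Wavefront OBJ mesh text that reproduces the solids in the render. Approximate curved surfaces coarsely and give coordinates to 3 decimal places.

v -0.74 2.689 -0.297
v -0.457 2.574 -0.73
v 0.142 1.135 0.044
v -0.14 1.251 0.477
v -0.29 2.727 -0.575
v 0.309 1.288 0.199
v -0.244 2.87 -0.346
v 0.356 1.431 0.428
v -0.33 2.964 -0.103
v 0.269 1.526 0.671
v -0.526 2.985 0.087
v 0.073 1.547 0.862
v -0.779 2.927 0.175
v -0.18 1.488 0.949
v -1.022 2.805 0.136
v -0.423 1.366 0.91
v -1.189 2.652 -0.019
v -0.59 1.213 0.755
v -1.236 2.509 -0.248
v -0.636 1.07 0.526
v -1.149 2.414 -0.491
v -0.55 0.976 0.283
v -0.953 2.393 -0.682
v -0.354 0.955 0.093
v -0.7 2.452 -0.769
v -0.101 1.013 0.005
v 3.248 1.64 1.764
v 3.719 1.673 1.317
v 4.604 0.832 2.19
v 4.132 0.8 2.636
v 3.772 1.889 1.471
v 4.657 1.048 2.344
v 3.735 2.061 1.676
v 4.619 1.221 2.548
v 3.613 2.161 1.895
v 4.498 1.321 2.768
v 3.428 2.171 2.092
v 4.313 1.331 2.965
v 3.212 2.089 2.232
v 4.097 1.249 3.105
v 3.002 1.93 2.291
v 3.887 1.089 3.164
v 2.835 1.72 2.259
v 3.719 0.88 3.132
v 2.739 1.497 2.141
v 3.623 0.656 3.014
v 2.731 1.298 1.958
v 3.615 0.458 2.831
v 2.812 1.159 1.742
v 3.696 0.318 2.614
v 2.969 1.102 1.529
v 3.853 0.262 2.401
v 3.174 1.139 1.356
v 4.058 0.299 2.229
v 3.391 1.263 1.254
v 4.276 0.422 2.127
v 3.584 1.451 1.241
v 4.469 0.611 2.113
v 0.638 -2.069 1.951
v 1.199 -1.717 2.821
v 2.081 -2.903 1.359
v 2.642 -2.551 2.229
v 1.85 -3.294 2.353
v 0.958 -2.779 2.72
v 2.322 -1.841 1.46
v 1.43 -1.326 1.827
v 2.24 -1.576 2.518
v 1.948 -2.474 3.07
v 1.332 -2.146 1.11
v 1.04 -3.044 1.662
v 0.792 -1.82 2.438
v 2.488 -2.8 1.742
v 2.023 -3.237 1.815
v 2.352 -3.03 2.326
v 0.65 -2.444 2.379
v 0.98 -2.237 2.89
v 1.362 -3.164 2.615
v 2.3 -2.383 1.29
v 2.63 -2.176 1.801
v 0.928 -1.59 1.854
v 1.257 -1.383 2.365
v 1.918 -1.456 1.565
v 1.733 -1.53 2.771
v 2.582 -2.02 2.423
v 2.394 -1.603 1.971
v 1.869 -1.3 2.187
v 1.562 -2.058 3.096
v 2.41 -2.548 2.747
v 1.944 -2.985 2.821
v 1.42 -2.682 3.036
v 2.173 -1.975 2.917
v 0.87 -2.072 1.433
v 1.718 -2.562 1.084
v 1.86 -1.938 1.144
v 1.336 -1.635 1.359
v 0.698 -2.6 1.757
v 1.547 -3.09 1.409
v 1.411 -3.32 1.993
v 0.886 -3.017 2.209
v 1.107 -2.645 1.263
v 1.533 0.815 -2.535
v 1.145 1.384 -1.866
v 3.001 2.348 -2.987
v 2.613 2.916 -2.317
v 2.567 0.164 -1.383
v 2.179 0.732 -0.713
v 4.035 1.696 -1.834
v 3.647 2.265 -1.165
f 2 1 5
f 2 5 3
f 3 5 6
f 3 6 4
f 5 1 7
f 5 7 6
f 6 7 8
f 6 8 4
f 7 1 9
f 7 9 8
f 8 9 10
f 8 10 4
f 9 1 11
f 9 11 10
f 10 11 12
f 10 12 4
f 11 1 13
f 11 13 12
f 12 13 14
f 12 14 4
f 13 1 15
f 13 15 14
f 14 15 16
f 14 16 4
f 15 1 17
f 15 17 16
f 16 17 18
f 16 18 4
f 17 1 19
f 17 19 18
f 18 19 20
f 18 20 4
f 19 1 21
f 19 21 20
f 20 21 22
f 20 22 4
f 21 1 23
f 21 23 22
f 22 23 24
f 22 24 4
f 23 1 25
f 23 25 24
f 24 25 26
f 24 26 4
f 25 1 2
f 25 2 26
f 26 2 3
f 26 3 4
f 28 27 31
f 28 31 29
f 29 31 32
f 29 32 30
f 31 27 33
f 31 33 32
f 32 33 34
f 32 34 30
f 33 27 35
f 33 35 34
f 34 35 36
f 34 36 30
f 35 27 37
f 35 37 36
f 36 37 38
f 36 38 30
f 37 27 39
f 37 39 38
f 38 39 40
f 38 40 30
f 39 27 41
f 39 41 40
f 40 41 42
f 40 42 30
f 41 27 43
f 41 43 42
f 42 43 44
f 42 44 30
f 43 27 45
f 43 45 44
f 44 45 46
f 44 46 30
f 45 27 47
f 45 47 46
f 46 47 48
f 46 48 30
f 47 27 49
f 47 49 48
f 48 49 50
f 48 50 30
f 49 27 51
f 49 51 50
f 50 51 52
f 50 52 30
f 51 27 53
f 51 53 52
f 52 53 54
f 52 54 30
f 53 27 55
f 53 55 54
f 54 55 56
f 54 56 30
f 55 27 57
f 55 57 56
f 56 57 58
f 56 58 30
f 57 27 28
f 57 28 58
f 58 28 29
f 58 29 30
f 59 96 75
f 96 70 99
f 75 99 64
f 96 99 75
f 59 75 71
f 75 64 76
f 71 76 60
f 75 76 71
f 59 71 80
f 71 60 81
f 80 81 66
f 71 81 80
f 59 80 92
f 80 66 95
f 92 95 69
f 80 95 92
f 59 92 96
f 92 69 100
f 96 100 70
f 92 100 96
f 60 76 87
f 76 64 90
f 87 90 68
f 76 90 87
f 64 99 77
f 99 70 98
f 77 98 63
f 99 98 77
f 70 100 97
f 100 69 93
f 97 93 61
f 100 93 97
f 69 95 94
f 95 66 82
f 94 82 65
f 95 82 94
f 66 81 86
f 81 60 83
f 86 83 67
f 81 83 86
f 62 88 74
f 88 68 89
f 74 89 63
f 88 89 74
f 62 74 72
f 74 63 73
f 72 73 61
f 74 73 72
f 62 72 79
f 72 61 78
f 79 78 65
f 72 78 79
f 62 79 84
f 79 65 85
f 84 85 67
f 79 85 84
f 62 84 88
f 84 67 91
f 88 91 68
f 84 91 88
f 63 89 77
f 89 68 90
f 77 90 64
f 89 90 77
f 61 73 97
f 73 63 98
f 97 98 70
f 73 98 97
f 65 78 94
f 78 61 93
f 94 93 69
f 78 93 94
f 67 85 86
f 85 65 82
f 86 82 66
f 85 82 86
f 68 91 87
f 91 67 83
f 87 83 60
f 91 83 87
f 102 104 101
f 105 102 101
f 101 104 103
f 103 105 101
f 102 108 104
f 106 102 105
f 106 108 102
f 104 108 103
f 107 105 103
f 103 108 107
f 107 106 105
f 108 106 107



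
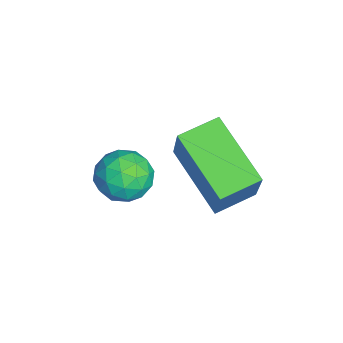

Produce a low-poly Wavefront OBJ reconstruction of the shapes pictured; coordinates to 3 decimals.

v -3.716 -3.322 -2.151
v -3.081 -2.861 -2.07
v -2.959 -4.339 -2.29
v -2.324 -3.878 -2.209
v -2.798 -4.01 -1.592
v -3.265 -3.38 -1.506
v -2.775 -3.82 -2.854
v -3.242 -3.19 -2.768
v -2.499 -3.168 -2.504
v -2.514 -3.286 -1.725
v -3.526 -3.914 -2.635
v -3.541 -4.032 -1.856
v -3.465 -3.002 -2.098
v -2.575 -4.198 -2.262
v -2.853 -4.275 -1.899
v -2.48 -4.004 -1.852
v -3.573 -3.307 -1.767
v -3.2 -3.036 -1.719
v -3.034 -3.712 -1.438
v -2.84 -4.164 -2.641
v -2.467 -3.893 -2.593
v -3.56 -3.196 -2.508
v -3.187 -2.925 -2.461
v -3.006 -3.488 -2.922
v -2.75 -2.912 -2.306
v -2.305 -3.51 -2.388
v -2.57 -3.475 -2.767
v -2.845 -3.106 -2.716
v -2.758 -2.981 -1.848
v -2.313 -3.579 -1.929
v -2.592 -3.656 -1.567
v -2.867 -3.286 -1.516
v -2.416 -3.162 -2.103
v -3.727 -3.621 -2.431
v -3.282 -4.219 -2.512
v -3.173 -3.914 -2.844
v -3.448 -3.544 -2.793
v -3.735 -3.69 -1.972
v -3.29 -4.288 -2.054
v -3.195 -4.094 -1.644
v -3.47 -3.725 -1.593
v -3.624 -4.038 -2.257
v -3.701 -2.393 -1.945
v -2.866 -2.314 -0.421
v -4.199 -1.392 -1.724
v -3.364 -1.313 -0.199
v -2.156 -1.427 -2.841
v -1.321 -1.348 -1.316
v -2.654 -0.426 -2.619
v -1.819 -0.347 -1.095
f 1 38 17
f 38 12 41
f 17 41 6
f 38 41 17
f 1 17 13
f 17 6 18
f 13 18 2
f 17 18 13
f 1 13 22
f 13 2 23
f 22 23 8
f 13 23 22
f 1 22 34
f 22 8 37
f 34 37 11
f 22 37 34
f 1 34 38
f 34 11 42
f 38 42 12
f 34 42 38
f 2 18 29
f 18 6 32
f 29 32 10
f 18 32 29
f 6 41 19
f 41 12 40
f 19 40 5
f 41 40 19
f 12 42 39
f 42 11 35
f 39 35 3
f 42 35 39
f 11 37 36
f 37 8 24
f 36 24 7
f 37 24 36
f 8 23 28
f 23 2 25
f 28 25 9
f 23 25 28
f 4 30 16
f 30 10 31
f 16 31 5
f 30 31 16
f 4 16 14
f 16 5 15
f 14 15 3
f 16 15 14
f 4 14 21
f 14 3 20
f 21 20 7
f 14 20 21
f 4 21 26
f 21 7 27
f 26 27 9
f 21 27 26
f 4 26 30
f 26 9 33
f 30 33 10
f 26 33 30
f 5 31 19
f 31 10 32
f 19 32 6
f 31 32 19
f 3 15 39
f 15 5 40
f 39 40 12
f 15 40 39
f 7 20 36
f 20 3 35
f 36 35 11
f 20 35 36
f 9 27 28
f 27 7 24
f 28 24 8
f 27 24 28
f 10 33 29
f 33 9 25
f 29 25 2
f 33 25 29
f 44 46 43
f 47 44 43
f 43 46 45
f 45 47 43
f 44 50 46
f 48 44 47
f 48 50 44
f 46 50 45
f 49 47 45
f 45 50 49
f 49 48 47
f 50 48 49



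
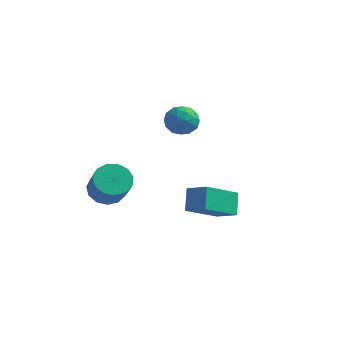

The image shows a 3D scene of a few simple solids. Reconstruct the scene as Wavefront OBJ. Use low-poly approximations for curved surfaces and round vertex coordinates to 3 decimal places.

v -3.633 -1.857 -2.424
v -2.892 -1.231 -2.459
v -2.166 -2.018 -1.151
v -2.907 -2.643 -1.116
v -3.262 -1.013 -2.122
v -2.537 -1.799 -0.814
v -3.75 -1.062 -1.881
v -3.025 -1.848 -0.573
v -4.201 -1.363 -1.812
v -3.475 -2.15 -0.504
v -4.471 -1.821 -1.938
v -3.746 -2.608 -0.63
v -4.475 -2.291 -2.218
v -3.75 -3.078 -0.91
v -4.212 -2.622 -2.563
v -3.486 -3.409 -1.255
v -3.765 -2.711 -2.865
v -3.039 -3.497 -1.557
v -3.275 -2.528 -3.026
v -2.55 -3.315 -1.718
v -2.9 -2.132 -2.996
v -2.174 -2.919 -1.688
v -2.757 -1.649 -2.785
v -2.031 -2.435 -1.477
v 2.297 -2.705 -2.284
v 1.379 -4.247 -1.193
v 2.034 -1.893 -1.357
v 1.116 -3.435 -0.267
v 3.364 -2.965 -1.753
v 2.446 -4.507 -0.663
v 3.101 -2.153 -0.827
v 2.183 -3.695 0.264
v -2.138 2.623 1.014
v -1.244 2.786 1.185
v -1.756 1.594 -0.005
v -0.862 1.757 0.166
v -1.387 1.344 0.806
v -1.623 1.98 1.436
v -1.377 2.4 -0.256
v -1.613 3.036 0.374
v -0.773 2.648 0.4
v -0.78 1.995 1.056
v -2.22 2.385 0.124
v -2.227 1.732 0.78
v -1.725 2.794 1.189
v -1.275 1.586 -0.009
v -1.584 1.343 0.367
v -1.059 1.439 0.468
v -1.948 2.321 1.336
v -1.422 2.416 1.437
v -1.506 1.569 1.214
v -1.578 1.964 -0.257
v -1.052 2.059 -0.156
v -1.941 2.941 0.712
v -1.416 3.037 0.813
v -1.494 2.811 -0.034
v -0.922 2.809 0.828
v -0.697 2.205 0.229
v -1 2.583 -0.018
v -1.139 2.956 0.352
v -0.926 2.426 1.214
v -0.701 1.821 0.615
v -1.01 1.579 0.991
v -1.149 1.952 1.361
v -0.649 2.345 0.753
v -2.299 2.559 0.565
v -2.074 1.954 -0.034
v -1.851 2.428 -0.181
v -1.99 2.801 0.189
v -2.303 2.175 0.951
v -2.078 1.571 0.352
v -1.861 1.424 0.828
v -2 1.797 1.198
v -2.351 2.035 0.427
f 2 1 5
f 2 5 3
f 3 5 6
f 3 6 4
f 5 1 7
f 5 7 6
f 6 7 8
f 6 8 4
f 7 1 9
f 7 9 8
f 8 9 10
f 8 10 4
f 9 1 11
f 9 11 10
f 10 11 12
f 10 12 4
f 11 1 13
f 11 13 12
f 12 13 14
f 12 14 4
f 13 1 15
f 13 15 14
f 14 15 16
f 14 16 4
f 15 1 17
f 15 17 16
f 16 17 18
f 16 18 4
f 17 1 19
f 17 19 18
f 18 19 20
f 18 20 4
f 19 1 21
f 19 21 20
f 20 21 22
f 20 22 4
f 21 1 23
f 21 23 22
f 22 23 24
f 22 24 4
f 23 1 2
f 23 2 24
f 24 2 3
f 24 3 4
f 26 28 25
f 29 26 25
f 25 28 27
f 27 29 25
f 26 32 28
f 30 26 29
f 30 32 26
f 28 32 27
f 31 29 27
f 27 32 31
f 31 30 29
f 32 30 31
f 33 70 49
f 70 44 73
f 49 73 38
f 70 73 49
f 33 49 45
f 49 38 50
f 45 50 34
f 49 50 45
f 33 45 54
f 45 34 55
f 54 55 40
f 45 55 54
f 33 54 66
f 54 40 69
f 66 69 43
f 54 69 66
f 33 66 70
f 66 43 74
f 70 74 44
f 66 74 70
f 34 50 61
f 50 38 64
f 61 64 42
f 50 64 61
f 38 73 51
f 73 44 72
f 51 72 37
f 73 72 51
f 44 74 71
f 74 43 67
f 71 67 35
f 74 67 71
f 43 69 68
f 69 40 56
f 68 56 39
f 69 56 68
f 40 55 60
f 55 34 57
f 60 57 41
f 55 57 60
f 36 62 48
f 62 42 63
f 48 63 37
f 62 63 48
f 36 48 46
f 48 37 47
f 46 47 35
f 48 47 46
f 36 46 53
f 46 35 52
f 53 52 39
f 46 52 53
f 36 53 58
f 53 39 59
f 58 59 41
f 53 59 58
f 36 58 62
f 58 41 65
f 62 65 42
f 58 65 62
f 37 63 51
f 63 42 64
f 51 64 38
f 63 64 51
f 35 47 71
f 47 37 72
f 71 72 44
f 47 72 71
f 39 52 68
f 52 35 67
f 68 67 43
f 52 67 68
f 41 59 60
f 59 39 56
f 60 56 40
f 59 56 60
f 42 65 61
f 65 41 57
f 61 57 34
f 65 57 61



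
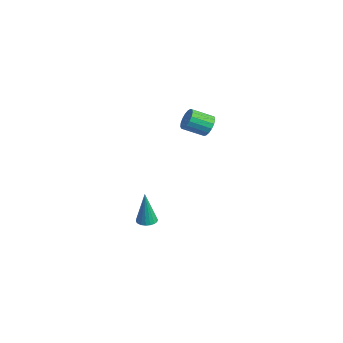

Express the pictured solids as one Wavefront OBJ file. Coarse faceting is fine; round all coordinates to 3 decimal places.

v -1.826 3.933 3.09
v -1.293 3.946 3.528
v -1.761 2.879 4.128
v -2.294 2.867 3.69
v -1.522 4.13 3.678
v -1.991 3.064 4.277
v -1.821 4.27 3.693
v -2.29 3.203 4.292
v -2.121 4.332 3.57
v -2.59 3.266 4.169
v -2.354 4.303 3.337
v -2.822 3.237 3.936
v -2.465 4.19 3.047
v -2.933 3.123 3.647
v -2.43 4.017 2.768
v -2.898 2.951 3.367
v -2.257 3.826 2.562
v -2.725 2.759 3.161
v -1.984 3.659 2.478
v -2.453 2.592 3.077
v -1.676 3.555 2.533
v -2.144 2.488 3.133
v -1.402 3.537 2.717
v -1.87 2.471 3.316
v -1.225 3.611 2.986
v -1.693 2.544 3.585
v -1.186 3.758 3.279
v -1.654 2.691 3.878
v -3.634 1.192 -4.519
v -3.135 0.876 -4.519
v -3.686 1.108 -2.421
v -3.05 1.106 -4.508
v -3.066 1.351 -4.498
v -3.18 1.568 -4.492
v -3.372 1.72 -4.491
v -3.61 1.781 -4.495
v -3.852 1.74 -4.503
v -4.056 1.604 -4.513
v -4.187 1.397 -4.525
v -4.222 1.154 -4.535
v -4.156 0.918 -4.543
v -3.999 0.729 -4.546
v -3.779 0.621 -4.545
v -3.534 0.611 -4.539
v -3.306 0.701 -4.53
f 2 1 5
f 2 5 3
f 3 5 6
f 3 6 4
f 5 1 7
f 5 7 6
f 6 7 8
f 6 8 4
f 7 1 9
f 7 9 8
f 8 9 10
f 8 10 4
f 9 1 11
f 9 11 10
f 10 11 12
f 10 12 4
f 11 1 13
f 11 13 12
f 12 13 14
f 12 14 4
f 13 1 15
f 13 15 14
f 14 15 16
f 14 16 4
f 15 1 17
f 15 17 16
f 16 17 18
f 16 18 4
f 17 1 19
f 17 19 18
f 18 19 20
f 18 20 4
f 19 1 21
f 19 21 20
f 20 21 22
f 20 22 4
f 21 1 23
f 21 23 22
f 22 23 24
f 22 24 4
f 23 1 25
f 23 25 24
f 24 25 26
f 24 26 4
f 25 1 27
f 25 27 26
f 26 27 28
f 26 28 4
f 27 1 2
f 27 2 28
f 28 2 3
f 28 3 4
f 30 29 32
f 30 32 31
f 32 29 33
f 32 33 31
f 33 29 34
f 33 34 31
f 34 29 35
f 34 35 31
f 35 29 36
f 35 36 31
f 36 29 37
f 36 37 31
f 37 29 38
f 37 38 31
f 38 29 39
f 38 39 31
f 39 29 40
f 39 40 31
f 40 29 41
f 40 41 31
f 41 29 42
f 41 42 31
f 42 29 43
f 42 43 31
f 43 29 44
f 43 44 31
f 44 29 45
f 44 45 31
f 45 29 30
f 45 30 31



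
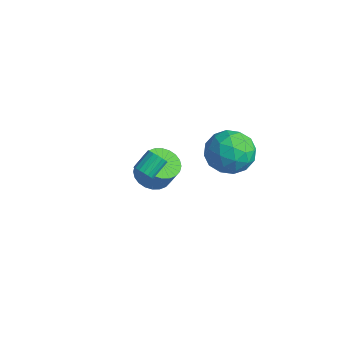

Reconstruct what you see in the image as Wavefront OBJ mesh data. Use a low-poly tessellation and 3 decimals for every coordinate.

v 0.091 -1.607 1.792
v 0.636 -1.537 1.81
v 0.494 -0.602 2.446
v -0.051 -0.673 2.428
v 0.562 -1.402 1.596
v 0.42 -0.467 2.232
v 0.381 -1.315 1.427
v 0.238 -0.38 2.063
v 0.133 -1.295 1.341
v -0.01 -0.36 1.978
v -0.125 -1.346 1.359
v -0.268 -0.411 1.996
v -0.333 -1.457 1.476
v -0.476 -0.522 2.112
v -0.444 -1.603 1.665
v -0.586 -0.668 2.302
v -0.432 -1.75 1.883
v -0.575 -0.815 2.52
v -0.3 -1.864 2.08
v -0.443 -0.929 2.717
v -0.079 -1.919 2.212
v -0.222 -0.984 2.848
v 0.181 -1.903 2.246
v 0.039 -0.968 2.883
v 0.421 -1.82 2.177
v 0.279 -0.885 2.814
v 0.585 -1.687 2.02
v 0.443 -0.752 2.656
v -2.937 1.123 -2.116
v -2.423 0.292 -2.278
v -1.81 0.427 -1.027
v -2.323 1.257 -0.864
v -2.184 0.558 -2.424
v -1.571 0.693 -1.173
v -2.06 0.91 -2.523
v -1.446 1.045 -1.272
v -2.069 1.295 -2.56
v -1.455 1.429 -1.308
v -2.21 1.653 -2.529
v -1.597 1.787 -1.278
v -2.462 1.931 -2.435
v -1.848 2.065 -1.184
v -2.786 2.085 -2.293
v -2.173 2.219 -1.042
v -3.133 2.093 -2.124
v -2.52 2.227 -0.872
v -3.45 1.953 -1.953
v -2.837 2.088 -0.702
v -3.689 1.687 -1.807
v -3.076 1.822 -0.556
v -3.814 1.335 -1.708
v -3.2 1.47 -0.457
v -3.805 0.951 -1.672
v -3.191 1.085 -0.42
v -3.663 0.593 -1.702
v -3.05 0.727 -0.451
v -3.412 0.315 -1.796
v -2.798 0.449 -0.545
v -3.087 0.161 -1.938
v -2.474 0.295 -0.687
v -2.74 0.153 -2.108
v -2.127 0.287 -0.856
v 1.79 1.203 3.107
v 2.746 1.942 2.744
v 2.854 0.638 4.756
v 3.81 1.377 4.393
v 2.727 1.893 4.785
v 2.07 2.242 3.766
v 3.53 0.338 3.734
v 2.873 0.687 2.715
v 3.821 1.407 3.131
v 3.325 2.368 3.781
v 2.275 0.212 3.719
v 1.779 1.173 4.369
v 2.175 1.622 2.781
v 3.425 0.958 4.719
v 2.789 1.261 4.95
v 3.351 1.695 4.736
v 1.777 1.799 3.382
v 2.339 2.233 3.168
v 2.328 2.204 4.368
v 3.261 0.347 4.332
v 3.823 0.781 4.118
v 2.249 0.885 2.764
v 2.811 1.319 2.55
v 3.272 0.376 3.132
v 3.369 1.742 2.795
v 3.994 1.41 3.764
v 3.829 0.799 3.377
v 3.443 1.005 2.778
v 3.077 2.307 3.177
v 3.702 1.975 4.146
v 3.066 2.278 4.377
v 2.68 2.484 3.778
v 3.709 1.993 3.405
v 1.898 0.605 3.354
v 2.523 0.273 4.323
v 2.92 0.096 3.722
v 2.534 0.302 3.123
v 1.606 1.17 3.736
v 2.231 0.838 4.705
v 2.157 1.575 4.722
v 1.771 1.781 4.123
v 1.891 0.587 4.095
f 2 1 5
f 2 5 3
f 3 5 6
f 3 6 4
f 5 1 7
f 5 7 6
f 6 7 8
f 6 8 4
f 7 1 9
f 7 9 8
f 8 9 10
f 8 10 4
f 9 1 11
f 9 11 10
f 10 11 12
f 10 12 4
f 11 1 13
f 11 13 12
f 12 13 14
f 12 14 4
f 13 1 15
f 13 15 14
f 14 15 16
f 14 16 4
f 15 1 17
f 15 17 16
f 16 17 18
f 16 18 4
f 17 1 19
f 17 19 18
f 18 19 20
f 18 20 4
f 19 1 21
f 19 21 20
f 20 21 22
f 20 22 4
f 21 1 23
f 21 23 22
f 22 23 24
f 22 24 4
f 23 1 25
f 23 25 24
f 24 25 26
f 24 26 4
f 25 1 27
f 25 27 26
f 26 27 28
f 26 28 4
f 27 1 2
f 27 2 28
f 28 2 3
f 28 3 4
f 30 29 33
f 30 33 31
f 31 33 34
f 31 34 32
f 33 29 35
f 33 35 34
f 34 35 36
f 34 36 32
f 35 29 37
f 35 37 36
f 36 37 38
f 36 38 32
f 37 29 39
f 37 39 38
f 38 39 40
f 38 40 32
f 39 29 41
f 39 41 40
f 40 41 42
f 40 42 32
f 41 29 43
f 41 43 42
f 42 43 44
f 42 44 32
f 43 29 45
f 43 45 44
f 44 45 46
f 44 46 32
f 45 29 47
f 45 47 46
f 46 47 48
f 46 48 32
f 47 29 49
f 47 49 48
f 48 49 50
f 48 50 32
f 49 29 51
f 49 51 50
f 50 51 52
f 50 52 32
f 51 29 53
f 51 53 52
f 52 53 54
f 52 54 32
f 53 29 55
f 53 55 54
f 54 55 56
f 54 56 32
f 55 29 57
f 55 57 56
f 56 57 58
f 56 58 32
f 57 29 59
f 57 59 58
f 58 59 60
f 58 60 32
f 59 29 61
f 59 61 60
f 60 61 62
f 60 62 32
f 61 29 30
f 61 30 62
f 62 30 31
f 62 31 32
f 63 100 79
f 100 74 103
f 79 103 68
f 100 103 79
f 63 79 75
f 79 68 80
f 75 80 64
f 79 80 75
f 63 75 84
f 75 64 85
f 84 85 70
f 75 85 84
f 63 84 96
f 84 70 99
f 96 99 73
f 84 99 96
f 63 96 100
f 96 73 104
f 100 104 74
f 96 104 100
f 64 80 91
f 80 68 94
f 91 94 72
f 80 94 91
f 68 103 81
f 103 74 102
f 81 102 67
f 103 102 81
f 74 104 101
f 104 73 97
f 101 97 65
f 104 97 101
f 73 99 98
f 99 70 86
f 98 86 69
f 99 86 98
f 70 85 90
f 85 64 87
f 90 87 71
f 85 87 90
f 66 92 78
f 92 72 93
f 78 93 67
f 92 93 78
f 66 78 76
f 78 67 77
f 76 77 65
f 78 77 76
f 66 76 83
f 76 65 82
f 83 82 69
f 76 82 83
f 66 83 88
f 83 69 89
f 88 89 71
f 83 89 88
f 66 88 92
f 88 71 95
f 92 95 72
f 88 95 92
f 67 93 81
f 93 72 94
f 81 94 68
f 93 94 81
f 65 77 101
f 77 67 102
f 101 102 74
f 77 102 101
f 69 82 98
f 82 65 97
f 98 97 73
f 82 97 98
f 71 89 90
f 89 69 86
f 90 86 70
f 89 86 90
f 72 95 91
f 95 71 87
f 91 87 64
f 95 87 91



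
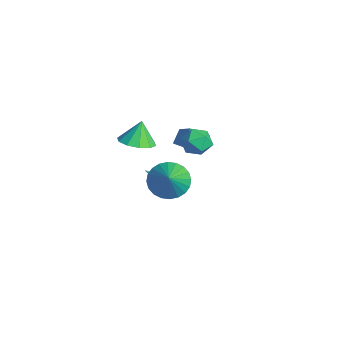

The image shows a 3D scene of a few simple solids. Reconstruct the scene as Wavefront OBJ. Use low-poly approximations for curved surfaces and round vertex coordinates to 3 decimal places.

v -2.132 -0.55 -2.298
v -1.925 -0.303 -1.877
v -2.868 -1.83 -1.182
v -2.109 -0.21 -1.892
v -2.296 -0.169 -1.969
v -2.459 -0.186 -2.095
v -2.572 -0.258 -2.253
v -2.618 -0.375 -2.417
v -2.59 -0.519 -2.563
v -2.492 -0.667 -2.669
v -2.339 -0.798 -2.718
v -2.155 -0.891 -2.703
v -1.968 -0.932 -2.627
v -1.805 -0.915 -2.5
v -1.692 -0.843 -2.343
v -1.646 -0.726 -2.179
v -1.674 -0.582 -2.032
v -1.772 -0.434 -1.927
v 0.83 -0.181 3.655
v 1.194 -0.521 2.964
v -0.414 -0.379 3.096
v -0.05 -0.719 2.405
v -0.026 -1.135 3.148
v 0.743 -1.013 3.493
v 0.037 0.113 2.567
v 0.806 0.235 2.912
v 0.704 -0.339 2.292
v 0.665 -1.111 2.651
v 0.115 0.211 3.409
v 0.076 -0.561 3.768
v -4.102 0.163 -0.642
v -4.574 0.704 -0.051
v -3.732 1.066 -1.172
v -4.205 1.606 -0.581
v -2.815 0.214 0.341
v -3.288 0.754 0.932
v -2.446 1.116 -0.189
v -2.918 1.657 0.402
v -0.915 -2.974 2.812
v -0.38 -2.199 2.69
v -1.205 -2.586 4.008
v -0.926 -2.072 2.516
v -1.468 -2.289 2.456
v -1.799 -2.768 2.531
v -1.792 -3.326 2.714
v -1.451 -3.749 2.934
v -0.905 -3.877 3.108
v -0.363 -3.66 3.169
v -0.032 -3.181 3.093
v -0.038 -2.623 2.911
v 2.366 -2.648 2.396
v 3.053 -2.867 1.661
v 3.474 -3.092 3.564
v 3.134 -2.48 1.731
v 3.098 -2.118 1.903
v 2.951 -1.837 2.149
v 2.714 -1.68 2.434
v 2.425 -1.67 2.712
v 2.126 -1.809 2.942
v 1.864 -2.075 3.09
v 1.679 -2.43 3.131
v 1.598 -2.817 3.061
v 1.634 -3.178 2.889
v 1.781 -3.459 2.643
v 2.018 -3.617 2.359
v 2.307 -3.627 2.08
v 2.606 -3.488 1.85
v 2.868 -3.221 1.702
f 2 1 4
f 2 4 3
f 4 1 5
f 4 5 3
f 5 1 6
f 5 6 3
f 6 1 7
f 6 7 3
f 7 1 8
f 7 8 3
f 8 1 9
f 8 9 3
f 9 1 10
f 9 10 3
f 10 1 11
f 10 11 3
f 11 1 12
f 11 12 3
f 12 1 13
f 12 13 3
f 13 1 14
f 13 14 3
f 14 1 15
f 14 15 3
f 15 1 16
f 15 16 3
f 16 1 17
f 16 17 3
f 17 1 18
f 17 18 3
f 18 1 2
f 18 2 3
f 19 30 24
f 19 24 20
f 19 20 26
f 19 26 29
f 19 29 30
f 20 24 28
f 24 30 23
f 30 29 21
f 29 26 25
f 26 20 27
f 22 28 23
f 22 23 21
f 22 21 25
f 22 25 27
f 22 27 28
f 23 28 24
f 21 23 30
f 25 21 29
f 27 25 26
f 28 27 20
f 32 34 31
f 35 32 31
f 31 34 33
f 33 35 31
f 32 38 34
f 36 32 35
f 36 38 32
f 34 38 33
f 37 35 33
f 33 38 37
f 37 36 35
f 38 36 37
f 40 39 42
f 40 42 41
f 42 39 43
f 42 43 41
f 43 39 44
f 43 44 41
f 44 39 45
f 44 45 41
f 45 39 46
f 45 46 41
f 46 39 47
f 46 47 41
f 47 39 48
f 47 48 41
f 48 39 49
f 48 49 41
f 49 39 50
f 49 50 41
f 50 39 40
f 50 40 41
f 52 51 54
f 52 54 53
f 54 51 55
f 54 55 53
f 55 51 56
f 55 56 53
f 56 51 57
f 56 57 53
f 57 51 58
f 57 58 53
f 58 51 59
f 58 59 53
f 59 51 60
f 59 60 53
f 60 51 61
f 60 61 53
f 61 51 62
f 61 62 53
f 62 51 63
f 62 63 53
f 63 51 64
f 63 64 53
f 64 51 65
f 64 65 53
f 65 51 66
f 65 66 53
f 66 51 67
f 66 67 53
f 67 51 68
f 67 68 53
f 68 51 52
f 68 52 53



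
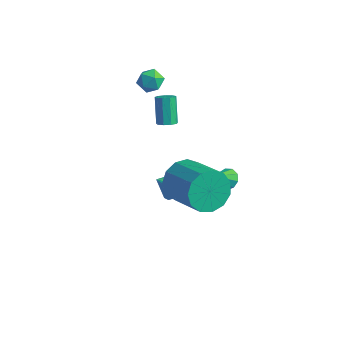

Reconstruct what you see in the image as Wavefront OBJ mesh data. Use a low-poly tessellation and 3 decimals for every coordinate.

v 2.566 -1.4 1.087
v 3.127 -0.64 0.544
v 4.955 -1.299 1.509
v 4.394 -2.06 2.053
v 2.944 -0.378 1.069
v 4.773 -1.038 2.034
v 2.642 -0.441 1.599
v 4.47 -1.1 2.564
v 2.315 -0.808 1.967
v 4.143 -1.468 2.933
v 2.068 -1.364 2.056
v 3.896 -2.023 3.021
v 1.979 -1.93 1.837
v 3.807 -2.59 2.803
v 2.076 -2.329 1.38
v 3.905 -2.988 2.346
v 2.329 -2.433 0.83
v 4.157 -3.092 1.796
v 2.657 -2.209 0.362
v 4.486 -2.868 1.327
v 2.956 -1.728 0.124
v 4.785 -2.387 1.089
v 3.131 -1.143 0.192
v 4.96 -1.803 1.157
v 3.158 1.145 -0.779
v 3.704 1.167 -0.618
v 2.942 0.315 0.059
v 3.495 1.426 -0.415
v 3.128 1.554 -0.383
v 2.775 1.49 -0.536
v 2.601 1.266 -0.803
v 2.688 0.985 -1.059
v 2.994 0.779 -1.184
v 3.377 0.744 -1.12
v 3.658 0.897 -0.896
v 0.526 0.614 -2.637
v 1.153 0.22 -2.425
v -0.046 0.066 -1.963
v 1.141 0.533 -2.18
v 0.964 0.869 -2.057
v 0.67 1.136 -2.089
v 0.338 1.263 -2.268
v 0.056 1.217 -2.546
v -0.1 1.009 -2.848
v -0.088 0.695 -3.093
v 0.088 0.359 -3.216
v 0.382 0.092 -3.184
v 0.715 -0.035 -3.005
v 0.997 0.011 -2.727
v -2.025 2.633 3.22
v -1.438 2.638 2.832
v -2.462 1.822 2.548
v -1.875 1.827 2.16
v -1.859 1.579 2.819
v -1.589 2.08 3.234
v -2.311 2.38 2.146
v -2.041 2.881 2.561
v -1.614 2.482 2.168
v -1.335 1.987 2.584
v -2.565 2.473 2.796
v -2.286 1.978 3.212
v -0.676 1.768 0.551
v -0.309 1.585 0.837
v -0.876 2.249 1.994
v -1.244 2.432 1.709
v -0.217 1.888 0.708
v -0.784 2.552 1.865
v -0.34 2.135 0.505
v -0.907 2.799 1.663
v -0.621 2.21 0.325
v -1.188 2.874 1.482
v -0.927 2.078 0.25
v -1.494 2.743 1.408
v -1.117 1.801 0.316
v -1.684 2.466 1.474
v -1.1 1.509 0.493
v -1.667 2.173 1.65
v -0.885 1.337 0.696
v -1.452 2.002 1.854
v -0.573 1.367 0.832
v -1.14 2.032 1.989
f 2 1 5
f 2 5 3
f 3 5 6
f 3 6 4
f 5 1 7
f 5 7 6
f 6 7 8
f 6 8 4
f 7 1 9
f 7 9 8
f 8 9 10
f 8 10 4
f 9 1 11
f 9 11 10
f 10 11 12
f 10 12 4
f 11 1 13
f 11 13 12
f 12 13 14
f 12 14 4
f 13 1 15
f 13 15 14
f 14 15 16
f 14 16 4
f 15 1 17
f 15 17 16
f 16 17 18
f 16 18 4
f 17 1 19
f 17 19 18
f 18 19 20
f 18 20 4
f 19 1 21
f 19 21 20
f 20 21 22
f 20 22 4
f 21 1 23
f 21 23 22
f 22 23 24
f 22 24 4
f 23 1 2
f 23 2 24
f 24 2 3
f 24 3 4
f 26 25 28
f 26 28 27
f 28 25 29
f 28 29 27
f 29 25 30
f 29 30 27
f 30 25 31
f 30 31 27
f 31 25 32
f 31 32 27
f 32 25 33
f 32 33 27
f 33 25 34
f 33 34 27
f 34 25 35
f 34 35 27
f 35 25 26
f 35 26 27
f 37 36 39
f 37 39 38
f 39 36 40
f 39 40 38
f 40 36 41
f 40 41 38
f 41 36 42
f 41 42 38
f 42 36 43
f 42 43 38
f 43 36 44
f 43 44 38
f 44 36 45
f 44 45 38
f 45 36 46
f 45 46 38
f 46 36 47
f 46 47 38
f 47 36 48
f 47 48 38
f 48 36 49
f 48 49 38
f 49 36 37
f 49 37 38
f 50 61 55
f 50 55 51
f 50 51 57
f 50 57 60
f 50 60 61
f 51 55 59
f 55 61 54
f 61 60 52
f 60 57 56
f 57 51 58
f 53 59 54
f 53 54 52
f 53 52 56
f 53 56 58
f 53 58 59
f 54 59 55
f 52 54 61
f 56 52 60
f 58 56 57
f 59 58 51
f 63 62 66
f 63 66 64
f 64 66 67
f 64 67 65
f 66 62 68
f 66 68 67
f 67 68 69
f 67 69 65
f 68 62 70
f 68 70 69
f 69 70 71
f 69 71 65
f 70 62 72
f 70 72 71
f 71 72 73
f 71 73 65
f 72 62 74
f 72 74 73
f 73 74 75
f 73 75 65
f 74 62 76
f 74 76 75
f 75 76 77
f 75 77 65
f 76 62 78
f 76 78 77
f 77 78 79
f 77 79 65
f 78 62 80
f 78 80 79
f 79 80 81
f 79 81 65
f 80 62 63
f 80 63 81
f 81 63 64
f 81 64 65



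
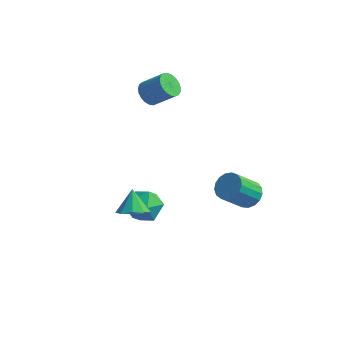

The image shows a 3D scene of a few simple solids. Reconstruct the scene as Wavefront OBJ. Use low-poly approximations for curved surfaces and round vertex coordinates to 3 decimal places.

v -0.952 -3.8 -2.346
v -0.424 -3.146 -2.571
v -1.328 -3.12 -1.254
v -0.964 -3.063 -2.809
v -1.498 -3.325 -2.829
v -1.776 -3.809 -2.624
v -1.669 -4.289 -2.288
v -1.226 -4.54 -1.98
v -0.655 -4.444 -1.842
v -0.223 -4.047 -1.941
v -0.132 -3.534 -2.228
v 2.566 2.247 -4.464
v 3.152 2.53 -3.917
v 2.46 1.437 -2.609
v 1.874 1.153 -3.156
v 2.84 2.787 -3.868
v 2.148 1.693 -2.56
v 2.465 2.92 -3.955
v 1.773 1.826 -2.647
v 2.114 2.898 -4.158
v 1.422 1.805 -2.85
v 1.866 2.728 -4.432
v 1.174 1.634 -3.124
v 1.778 2.447 -4.713
v 1.086 1.353 -3.405
v 1.871 2.12 -4.937
v 1.179 1.027 -3.629
v 2.123 1.823 -5.053
v 1.431 0.729 -3.745
v 2.477 1.622 -5.033
v 1.785 0.529 -3.725
v 2.851 1.565 -4.884
v 2.159 0.471 -3.576
v 3.159 1.663 -4.638
v 2.467 0.57 -3.33
v 3.332 1.896 -4.352
v 2.64 0.802 -3.044
v 3.329 2.209 -4.092
v 2.637 1.115 -2.784
v -3.046 2.082 1.692
v -2.719 2.59 1.214
v -1.567 2.765 2.19
v -1.894 2.258 2.668
v -2.902 2.779 1.397
v -1.75 2.954 2.373
v -3.11 2.847 1.63
v -1.958 3.022 2.606
v -3.307 2.783 1.874
v -2.155 2.959 2.85
v -3.459 2.598 2.087
v -2.307 2.774 3.063
v -3.54 2.324 2.231
v -2.388 2.499 3.207
v -3.535 2.008 2.282
v -2.383 2.183 3.258
v -3.445 1.705 2.231
v -2.293 1.88 3.207
v -3.287 1.467 2.087
v -2.135 1.642 3.063
v -3.087 1.335 1.874
v -1.935 1.511 2.85
v -2.88 1.333 1.63
v -1.728 1.508 2.606
v -2.701 1.46 1.397
v -1.549 1.636 2.373
v -2.583 1.695 1.214
v -1.43 1.87 2.19
v -2.544 1.997 1.115
v -1.392 2.172 2.091
v -2.592 2.313 1.115
v -1.44 2.489 2.091
v -1.594 -1.633 -3.734
v -0.537 -1.783 -3.834
v -1.643 -2.817 -2.466
v -0.586 -2.967 -2.566
v -0.961 -2.043 -2.171
v -0.931 -1.311 -2.955
v -1.249 -3.289 -3.345
v -1.219 -2.557 -4.129
v -0.323 -2.806 -3.593
v -0.146 -2.037 -2.868
v -2.034 -2.563 -3.432
v -1.857 -1.794 -2.707
f 2 1 4
f 2 4 3
f 4 1 5
f 4 5 3
f 5 1 6
f 5 6 3
f 6 1 7
f 6 7 3
f 7 1 8
f 7 8 3
f 8 1 9
f 8 9 3
f 9 1 10
f 9 10 3
f 10 1 11
f 10 11 3
f 11 1 2
f 11 2 3
f 13 12 16
f 13 16 14
f 14 16 17
f 14 17 15
f 16 12 18
f 16 18 17
f 17 18 19
f 17 19 15
f 18 12 20
f 18 20 19
f 19 20 21
f 19 21 15
f 20 12 22
f 20 22 21
f 21 22 23
f 21 23 15
f 22 12 24
f 22 24 23
f 23 24 25
f 23 25 15
f 24 12 26
f 24 26 25
f 25 26 27
f 25 27 15
f 26 12 28
f 26 28 27
f 27 28 29
f 27 29 15
f 28 12 30
f 28 30 29
f 29 30 31
f 29 31 15
f 30 12 32
f 30 32 31
f 31 32 33
f 31 33 15
f 32 12 34
f 32 34 33
f 33 34 35
f 33 35 15
f 34 12 36
f 34 36 35
f 35 36 37
f 35 37 15
f 36 12 38
f 36 38 37
f 37 38 39
f 37 39 15
f 38 12 13
f 38 13 39
f 39 13 14
f 39 14 15
f 41 40 44
f 41 44 42
f 42 44 45
f 42 45 43
f 44 40 46
f 44 46 45
f 45 46 47
f 45 47 43
f 46 40 48
f 46 48 47
f 47 48 49
f 47 49 43
f 48 40 50
f 48 50 49
f 49 50 51
f 49 51 43
f 50 40 52
f 50 52 51
f 51 52 53
f 51 53 43
f 52 40 54
f 52 54 53
f 53 54 55
f 53 55 43
f 54 40 56
f 54 56 55
f 55 56 57
f 55 57 43
f 56 40 58
f 56 58 57
f 57 58 59
f 57 59 43
f 58 40 60
f 58 60 59
f 59 60 61
f 59 61 43
f 60 40 62
f 60 62 61
f 61 62 63
f 61 63 43
f 62 40 64
f 62 64 63
f 63 64 65
f 63 65 43
f 64 40 66
f 64 66 65
f 65 66 67
f 65 67 43
f 66 40 68
f 66 68 67
f 67 68 69
f 67 69 43
f 68 40 70
f 68 70 69
f 69 70 71
f 69 71 43
f 70 40 41
f 70 41 71
f 71 41 42
f 71 42 43
f 72 83 77
f 72 77 73
f 72 73 79
f 72 79 82
f 72 82 83
f 73 77 81
f 77 83 76
f 83 82 74
f 82 79 78
f 79 73 80
f 75 81 76
f 75 76 74
f 75 74 78
f 75 78 80
f 75 80 81
f 76 81 77
f 74 76 83
f 78 74 82
f 80 78 79
f 81 80 73

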